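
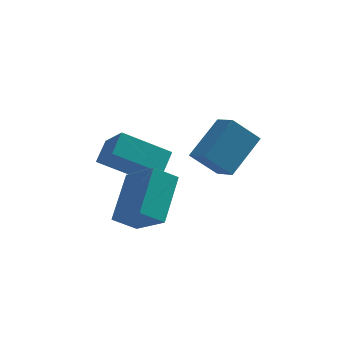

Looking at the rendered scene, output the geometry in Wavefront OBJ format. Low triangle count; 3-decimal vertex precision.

v -2.962 0.268 -1.075
v -3.821 -0.019 -0.451
v -2.537 1.936 0.278
v -3.396 1.65 0.902
v -1.924 -0.77 -0.122
v -2.783 -1.056 0.502
v -1.499 0.899 1.231
v -2.358 0.612 1.855
v -3.936 2.247 1.666
v -3.635 3.104 2.322
v -4.602 3.197 0.731
v -4.301 4.054 1.387
v -2.119 2.446 0.573
v -1.818 3.303 1.229
v -2.785 3.396 -0.362
v -2.484 4.253 0.294
v 0.398 0.485 1.61
v -0.598 0.287 2.617
v -0.143 1.29 1.234
v -1.138 1.092 2.241
v 1.378 1.708 2.819
v 0.383 1.51 3.826
v 0.838 2.513 2.443
v -0.158 2.315 3.45
f 2 4 1
f 5 2 1
f 1 4 3
f 3 5 1
f 2 8 4
f 6 2 5
f 6 8 2
f 4 8 3
f 7 5 3
f 3 8 7
f 7 6 5
f 8 6 7
f 10 12 9
f 13 10 9
f 9 12 11
f 11 13 9
f 10 16 12
f 14 10 13
f 14 16 10
f 12 16 11
f 15 13 11
f 11 16 15
f 15 14 13
f 16 14 15
f 18 20 17
f 21 18 17
f 17 20 19
f 19 21 17
f 18 24 20
f 22 18 21
f 22 24 18
f 20 24 19
f 23 21 19
f 19 24 23
f 23 22 21
f 24 22 23



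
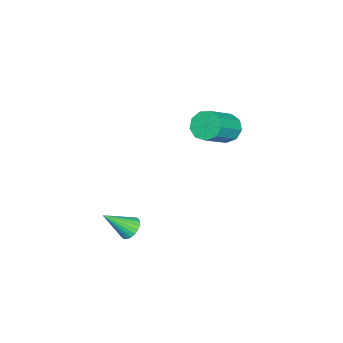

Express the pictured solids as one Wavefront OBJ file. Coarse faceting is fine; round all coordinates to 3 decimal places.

v -4.106 -0.499 1.052
v -3.715 -0.913 0.355
v -2.083 -1.555 1.651
v -2.474 -1.141 2.348
v -3.516 -0.332 0.393
v -1.885 -0.973 1.689
v -3.593 0.172 0.739
v -1.962 -0.47 2.035
v -3.91 0.361 1.232
v -2.279 -0.281 2.528
v -4.319 0.148 1.641
v -2.687 -0.494 2.936
v -4.627 -0.368 1.774
v -2.996 -1.01 3.07
v -4.692 -0.945 1.569
v -3.06 -1.587 2.865
v -4.482 -1.314 1.123
v -2.851 -1.955 2.419
v -4.096 -1.301 0.643
v -2.465 -1.943 1.939
v 2.896 -3.386 -1.712
v 3.527 -3.141 -1.778
v 3.484 -4.574 -0.508
v 3.433 -2.989 -1.582
v 3.257 -2.898 -1.406
v 3.026 -2.88 -1.276
v 2.776 -2.94 -1.213
v 2.544 -3.068 -1.225
v 2.365 -3.244 -1.312
v 2.267 -3.442 -1.459
v 2.265 -3.631 -1.645
v 2.359 -3.783 -1.841
v 2.535 -3.875 -2.018
v 2.766 -3.892 -2.147
v 3.017 -3.832 -2.211
v 3.249 -3.705 -2.198
v 3.428 -3.529 -2.112
v 3.525 -3.331 -1.964
f 2 1 5
f 2 5 3
f 3 5 6
f 3 6 4
f 5 1 7
f 5 7 6
f 6 7 8
f 6 8 4
f 7 1 9
f 7 9 8
f 8 9 10
f 8 10 4
f 9 1 11
f 9 11 10
f 10 11 12
f 10 12 4
f 11 1 13
f 11 13 12
f 12 13 14
f 12 14 4
f 13 1 15
f 13 15 14
f 14 15 16
f 14 16 4
f 15 1 17
f 15 17 16
f 16 17 18
f 16 18 4
f 17 1 19
f 17 19 18
f 18 19 20
f 18 20 4
f 19 1 2
f 19 2 20
f 20 2 3
f 20 3 4
f 22 21 24
f 22 24 23
f 24 21 25
f 24 25 23
f 25 21 26
f 25 26 23
f 26 21 27
f 26 27 23
f 27 21 28
f 27 28 23
f 28 21 29
f 28 29 23
f 29 21 30
f 29 30 23
f 30 21 31
f 30 31 23
f 31 21 32
f 31 32 23
f 32 21 33
f 32 33 23
f 33 21 34
f 33 34 23
f 34 21 35
f 34 35 23
f 35 21 36
f 35 36 23
f 36 21 37
f 36 37 23
f 37 21 38
f 37 38 23
f 38 21 22
f 38 22 23



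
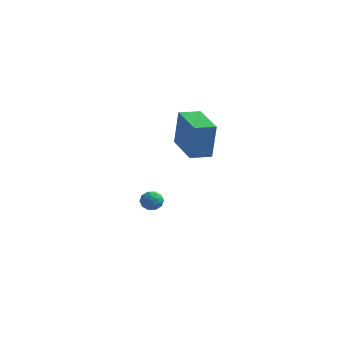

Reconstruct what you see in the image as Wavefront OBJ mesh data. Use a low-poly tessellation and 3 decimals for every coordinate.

v -2.239 3.228 -3.368
v -1.676 3.509 -3.32
v -1.824 2.491 -3.94
v -1.261 2.772 -3.892
v -1.523 2.502 -3.385
v -1.779 2.957 -3.032
v -1.721 3.043 -4.228
v -1.977 3.498 -3.875
v -1.356 3.394 -3.852
v -1.233 3.06 -3.331
v -2.267 2.94 -3.929
v -2.144 2.606 -3.408
v -1.994 3.433 -3.294
v -1.506 2.567 -3.966
v -1.66 2.408 -3.668
v -1.329 2.573 -3.64
v -2.055 3.109 -3.125
v -1.724 3.274 -3.097
v -1.634 2.682 -3.135
v -1.776 2.726 -4.163
v -1.445 2.891 -4.135
v -2.171 3.427 -3.62
v -1.84 3.592 -3.592
v -1.866 3.318 -4.125
v -1.475 3.531 -3.578
v -1.231 3.098 -3.914
v -1.501 3.257 -4.112
v -1.652 3.525 -3.904
v -1.403 3.334 -3.272
v -1.159 2.901 -3.608
v -1.313 2.742 -3.31
v -1.464 3.01 -3.103
v -1.214 3.267 -3.584
v -2.341 3.099 -3.652
v -2.097 2.666 -3.988
v -2.036 2.99 -4.157
v -2.187 3.258 -3.95
v -2.269 2.902 -3.346
v -2.025 2.469 -3.682
v -1.848 2.475 -3.356
v -1.999 2.743 -3.148
v -2.286 2.733 -3.676
v 2.781 -1.01 1.452
v 3.071 -1.11 3.398
v 1.169 0.3 1.759
v 1.459 0.2 3.705
v 3.461 -0.16 1.395
v 3.751 -0.26 3.341
v 1.849 1.15 1.702
v 2.139 1.05 3.648
f 1 38 17
f 38 12 41
f 17 41 6
f 38 41 17
f 1 17 13
f 17 6 18
f 13 18 2
f 17 18 13
f 1 13 22
f 13 2 23
f 22 23 8
f 13 23 22
f 1 22 34
f 22 8 37
f 34 37 11
f 22 37 34
f 1 34 38
f 34 11 42
f 38 42 12
f 34 42 38
f 2 18 29
f 18 6 32
f 29 32 10
f 18 32 29
f 6 41 19
f 41 12 40
f 19 40 5
f 41 40 19
f 12 42 39
f 42 11 35
f 39 35 3
f 42 35 39
f 11 37 36
f 37 8 24
f 36 24 7
f 37 24 36
f 8 23 28
f 23 2 25
f 28 25 9
f 23 25 28
f 4 30 16
f 30 10 31
f 16 31 5
f 30 31 16
f 4 16 14
f 16 5 15
f 14 15 3
f 16 15 14
f 4 14 21
f 14 3 20
f 21 20 7
f 14 20 21
f 4 21 26
f 21 7 27
f 26 27 9
f 21 27 26
f 4 26 30
f 26 9 33
f 30 33 10
f 26 33 30
f 5 31 19
f 31 10 32
f 19 32 6
f 31 32 19
f 3 15 39
f 15 5 40
f 39 40 12
f 15 40 39
f 7 20 36
f 20 3 35
f 36 35 11
f 20 35 36
f 9 27 28
f 27 7 24
f 28 24 8
f 27 24 28
f 10 33 29
f 33 9 25
f 29 25 2
f 33 25 29
f 44 46 43
f 47 44 43
f 43 46 45
f 45 47 43
f 44 50 46
f 48 44 47
f 48 50 44
f 46 50 45
f 49 47 45
f 45 50 49
f 49 48 47
f 50 48 49



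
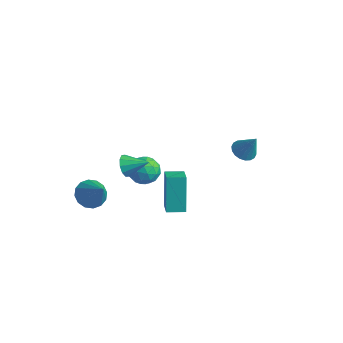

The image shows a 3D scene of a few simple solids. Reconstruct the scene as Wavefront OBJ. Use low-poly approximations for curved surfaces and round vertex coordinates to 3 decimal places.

v -1.884 -1.479 1.494
v -1.529 -1.565 0.862
v -0.796 -0.761 2.006
v -1.769 -1.184 0.836
v -2.052 -0.915 1.062
v -2.271 -0.861 1.452
v -2.343 -1.043 1.859
v -2.239 -1.392 2.126
v -1.999 -1.773 2.152
v -1.716 -2.042 1.926
v -1.497 -2.096 1.536
v -1.425 -1.914 1.129
v 3.248 -3.643 2.329
v 2.573 -2.923 4.227
v 2.266 -2.782 1.653
v 1.591 -2.062 3.552
v 3.929 -2.898 2.288
v 3.254 -2.178 4.187
v 2.947 -2.037 1.613
v 2.272 -1.317 3.511
v -2.504 -3.459 -0.016
v -1.926 -3.846 -0.618
v -1.216 -3.761 1.416
v -1.814 -3.383 -0.62
v -1.888 -2.94 -0.461
v -2.126 -2.637 -0.182
v -2.466 -2.553 0.141
v -2.816 -2.712 0.422
v -3.082 -3.072 0.586
v -3.194 -3.535 0.588
v -3.12 -3.977 0.429
v -2.882 -4.281 0.15
v -2.542 -4.364 -0.173
v -2.192 -4.205 -0.454
v -1.944 0.261 1.101
v -1.074 0.262 0.703
v -2.466 -0.642 -0.043
v -1.596 -0.641 -0.441
v -1.742 -1.098 0.386
v -1.42 -0.54 1.094
v -2.12 0.16 -0.434
v -1.798 0.718 0.274
v -1.183 0.2 -0.245
v -0.949 -0.577 0.261
v -2.591 0.197 0.399
v -2.357 -0.58 0.905
v -1.463 0.341 1.003
v -2.077 -0.721 -0.343
v -2.163 -0.989 0.144
v -1.651 -0.988 -0.09
v -1.667 -0.131 1.232
v -1.155 -0.13 0.998
v -1.548 -0.929 0.812
v -2.385 -0.25 -0.338
v -1.873 -0.249 -0.572
v -1.889 0.608 0.75
v -1.377 0.609 0.516
v -1.992 0.549 -0.152
v -1.016 0.305 0.211
v -1.322 -0.226 -0.462
v -1.631 0.245 -0.457
v -1.441 0.573 -0.041
v -0.879 -0.152 0.509
v -1.185 -0.682 -0.164
v -1.271 -0.951 0.323
v -1.082 -0.623 0.739
v -0.942 -0.188 -0.049
v -2.355 0.302 0.824
v -2.661 -0.228 0.151
v -2.458 0.243 -0.079
v -2.269 0.571 0.337
v -2.218 -0.154 1.122
v -2.524 -0.685 0.449
v -2.099 -0.953 0.701
v -1.909 -0.625 1.117
v -2.598 -0.192 0.709
v 1.851 3.749 1.768
v 2.479 3.901 1.407
v 2.589 3.891 3.112
v 2.345 4.199 1.449
v 2.113 4.407 1.555
v 1.829 4.486 1.702
v 1.55 4.418 1.863
v 1.33 4.218 2.004
v 1.213 3.925 2.099
v 1.223 3.597 2.128
v 1.357 3.3 2.086
v 1.589 3.091 1.981
v 1.873 3.012 1.834
v 2.152 3.08 1.673
v 2.372 3.28 1.531
v 2.489 3.573 1.436
f 2 1 4
f 2 4 3
f 4 1 5
f 4 5 3
f 5 1 6
f 5 6 3
f 6 1 7
f 6 7 3
f 7 1 8
f 7 8 3
f 8 1 9
f 8 9 3
f 9 1 10
f 9 10 3
f 10 1 11
f 10 11 3
f 11 1 12
f 11 12 3
f 12 1 2
f 12 2 3
f 14 16 13
f 17 14 13
f 13 16 15
f 15 17 13
f 14 20 16
f 18 14 17
f 18 20 14
f 16 20 15
f 19 17 15
f 15 20 19
f 19 18 17
f 20 18 19
f 22 21 24
f 22 24 23
f 24 21 25
f 24 25 23
f 25 21 26
f 25 26 23
f 26 21 27
f 26 27 23
f 27 21 28
f 27 28 23
f 28 21 29
f 28 29 23
f 29 21 30
f 29 30 23
f 30 21 31
f 30 31 23
f 31 21 32
f 31 32 23
f 32 21 33
f 32 33 23
f 33 21 34
f 33 34 23
f 34 21 22
f 34 22 23
f 35 72 51
f 72 46 75
f 51 75 40
f 72 75 51
f 35 51 47
f 51 40 52
f 47 52 36
f 51 52 47
f 35 47 56
f 47 36 57
f 56 57 42
f 47 57 56
f 35 56 68
f 56 42 71
f 68 71 45
f 56 71 68
f 35 68 72
f 68 45 76
f 72 76 46
f 68 76 72
f 36 52 63
f 52 40 66
f 63 66 44
f 52 66 63
f 40 75 53
f 75 46 74
f 53 74 39
f 75 74 53
f 46 76 73
f 76 45 69
f 73 69 37
f 76 69 73
f 45 71 70
f 71 42 58
f 70 58 41
f 71 58 70
f 42 57 62
f 57 36 59
f 62 59 43
f 57 59 62
f 38 64 50
f 64 44 65
f 50 65 39
f 64 65 50
f 38 50 48
f 50 39 49
f 48 49 37
f 50 49 48
f 38 48 55
f 48 37 54
f 55 54 41
f 48 54 55
f 38 55 60
f 55 41 61
f 60 61 43
f 55 61 60
f 38 60 64
f 60 43 67
f 64 67 44
f 60 67 64
f 39 65 53
f 65 44 66
f 53 66 40
f 65 66 53
f 37 49 73
f 49 39 74
f 73 74 46
f 49 74 73
f 41 54 70
f 54 37 69
f 70 69 45
f 54 69 70
f 43 61 62
f 61 41 58
f 62 58 42
f 61 58 62
f 44 67 63
f 67 43 59
f 63 59 36
f 67 59 63
f 78 77 80
f 78 80 79
f 80 77 81
f 80 81 79
f 81 77 82
f 81 82 79
f 82 77 83
f 82 83 79
f 83 77 84
f 83 84 79
f 84 77 85
f 84 85 79
f 85 77 86
f 85 86 79
f 86 77 87
f 86 87 79
f 87 77 88
f 87 88 79
f 88 77 89
f 88 89 79
f 89 77 90
f 89 90 79
f 90 77 91
f 90 91 79
f 91 77 92
f 91 92 79
f 92 77 78
f 92 78 79



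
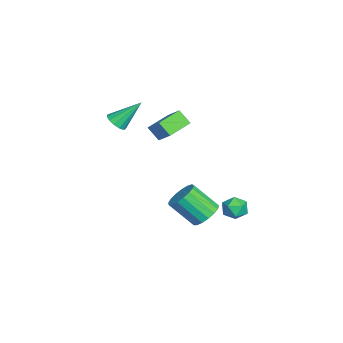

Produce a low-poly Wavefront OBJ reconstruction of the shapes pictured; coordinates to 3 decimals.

v 3.533 3.41 -0.268
v 4.132 3.467 -0.855
v 3.628 2.053 -0.305
v 4.227 2.11 -0.892
v 4.384 2.36 -0.105
v 4.326 3.199 -0.082
v 3.434 2.321 -1.078
v 3.376 3.16 -1.055
v 4.071 2.794 -1.356
v 4.659 2.819 -0.754
v 3.101 2.701 -0.406
v 3.689 2.726 0.196
v -2.159 -4.085 2.65
v -1.682 -4.457 3.093
v -2.421 -2.615 4.17
v -1.449 -4.185 2.869
v -1.441 -3.88 2.576
v -1.662 -3.641 2.307
v -2.04 -3.542 2.146
v -2.456 -3.616 2.146
v -2.778 -3.838 2.305
v -2.903 -4.139 2.574
v -2.792 -4.422 2.868
v -2.48 -4.599 3.092
v -2.066 -4.612 3.175
v 0.983 1.175 -3.197
v 1.652 1.634 -2.595
v 1.305 0.184 -1.102
v 0.637 -0.275 -1.703
v 1.232 1.848 -2.485
v 0.885 0.398 -0.992
v 0.756 1.907 -2.539
v 0.409 0.457 -1.046
v 0.331 1.798 -2.743
v -0.016 0.348 -1.25
v 0.056 1.547 -3.051
v -0.291 0.097 -1.558
v -0.007 1.21 -3.392
v -0.354 -0.24 -1.899
v 0.157 0.866 -3.689
v -0.189 -0.584 -2.196
v 0.511 0.592 -3.873
v 0.164 -0.858 -2.379
v 0.973 0.452 -3.901
v 0.626 -0.998 -2.408
v 1.437 0.477 -3.769
v 1.09 -0.973 -2.276
v 1.797 0.662 -3.505
v 1.45 -0.788 -2.012
v 1.971 0.965 -3.171
v 1.624 -0.485 -1.678
v 1.919 1.316 -2.842
v 1.572 -0.134 -1.349
v -3.763 -2.311 1.218
v -2.819 -1.618 2.218
v -4.981 -1.145 1.56
v -4.036 -0.451 2.559
v -3.364 -1.649 0.381
v -2.419 -0.955 1.38
v -4.581 -0.482 0.722
v -3.637 0.211 1.722
f 1 12 6
f 1 6 2
f 1 2 8
f 1 8 11
f 1 11 12
f 2 6 10
f 6 12 5
f 12 11 3
f 11 8 7
f 8 2 9
f 4 10 5
f 4 5 3
f 4 3 7
f 4 7 9
f 4 9 10
f 5 10 6
f 3 5 12
f 7 3 11
f 9 7 8
f 10 9 2
f 14 13 16
f 14 16 15
f 16 13 17
f 16 17 15
f 17 13 18
f 17 18 15
f 18 13 19
f 18 19 15
f 19 13 20
f 19 20 15
f 20 13 21
f 20 21 15
f 21 13 22
f 21 22 15
f 22 13 23
f 22 23 15
f 23 13 24
f 23 24 15
f 24 13 25
f 24 25 15
f 25 13 14
f 25 14 15
f 27 26 30
f 27 30 28
f 28 30 31
f 28 31 29
f 30 26 32
f 30 32 31
f 31 32 33
f 31 33 29
f 32 26 34
f 32 34 33
f 33 34 35
f 33 35 29
f 34 26 36
f 34 36 35
f 35 36 37
f 35 37 29
f 36 26 38
f 36 38 37
f 37 38 39
f 37 39 29
f 38 26 40
f 38 40 39
f 39 40 41
f 39 41 29
f 40 26 42
f 40 42 41
f 41 42 43
f 41 43 29
f 42 26 44
f 42 44 43
f 43 44 45
f 43 45 29
f 44 26 46
f 44 46 45
f 45 46 47
f 45 47 29
f 46 26 48
f 46 48 47
f 47 48 49
f 47 49 29
f 48 26 50
f 48 50 49
f 49 50 51
f 49 51 29
f 50 26 52
f 50 52 51
f 51 52 53
f 51 53 29
f 52 26 27
f 52 27 53
f 53 27 28
f 53 28 29
f 55 57 54
f 58 55 54
f 54 57 56
f 56 58 54
f 55 61 57
f 59 55 58
f 59 61 55
f 57 61 56
f 60 58 56
f 56 61 60
f 60 59 58
f 61 59 60



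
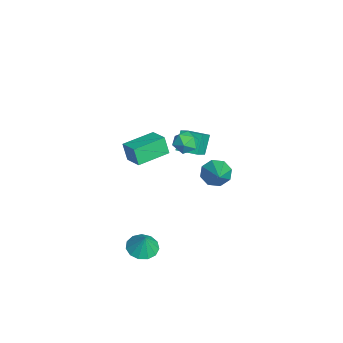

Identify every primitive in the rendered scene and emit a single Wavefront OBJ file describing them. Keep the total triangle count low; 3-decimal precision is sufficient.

v -0.662 3.911 -1.691
v -0.171 4.097 -2.47
v 1.182 3.829 -0.549
v -0.363 4.694 -2.117
v -0.73 4.832 -1.514
v -1.057 4.431 -1.015
v -1.153 3.725 -0.911
v -0.961 3.129 -1.264
v -0.593 2.99 -1.867
v -0.266 3.392 -2.367
v 3.737 -0.806 -3.977
v 4.575 -1.122 -4.261
v 4.183 -0.694 -2.783
v 4.588 -0.595 -4.315
v 4.331 -0.135 -4.262
v 3.885 0.112 -4.118
v 3.392 0.068 -3.93
v 3.009 -0.254 -3.756
v 2.856 -0.75 -3.653
v 2.983 -1.264 -3.653
v 3.349 -1.633 -3.755
v 3.839 -1.739 -3.928
v 4.296 -1.548 -4.117
v 1.088 2.28 1.937
v 1.671 2.439 2.507
v 0.509 1.401 2.773
v 1.092 1.56 3.343
v 0.529 2.141 3.151
v 0.887 2.684 2.634
v 1.293 1.156 2.646
v 1.651 1.699 2.129
v 1.797 1.744 2.945
v 1.325 2.353 3.258
v 0.855 1.487 2.022
v 0.383 2.096 2.335
v -2.834 -0.967 -1.772
v -3.129 -1.21 -0.582
v -3.753 0.915 -1.616
v -4.048 0.672 -0.425
v -1.672 -0.432 -1.375
v -1.967 -0.675 -0.184
v -2.591 1.45 -1.218
v -2.886 1.207 -0.028
v -3.266 1.896 -1.556
v -4.021 2.289 -0.408
v -4.148 2.456 -2.329
v -4.903 2.85 -1.18
v -2.557 3.09 -1.5
v -3.312 3.484 -0.351
v -3.439 3.651 -2.272
v -4.194 4.044 -1.124
f 2 1 4
f 2 4 3
f 4 1 5
f 4 5 3
f 5 1 6
f 5 6 3
f 6 1 7
f 6 7 3
f 7 1 8
f 7 8 3
f 8 1 9
f 8 9 3
f 9 1 10
f 9 10 3
f 10 1 2
f 10 2 3
f 12 11 14
f 12 14 13
f 14 11 15
f 14 15 13
f 15 11 16
f 15 16 13
f 16 11 17
f 16 17 13
f 17 11 18
f 17 18 13
f 18 11 19
f 18 19 13
f 19 11 20
f 19 20 13
f 20 11 21
f 20 21 13
f 21 11 22
f 21 22 13
f 22 11 23
f 22 23 13
f 23 11 12
f 23 12 13
f 24 35 29
f 24 29 25
f 24 25 31
f 24 31 34
f 24 34 35
f 25 29 33
f 29 35 28
f 35 34 26
f 34 31 30
f 31 25 32
f 27 33 28
f 27 28 26
f 27 26 30
f 27 30 32
f 27 32 33
f 28 33 29
f 26 28 35
f 30 26 34
f 32 30 31
f 33 32 25
f 37 39 36
f 40 37 36
f 36 39 38
f 38 40 36
f 37 43 39
f 41 37 40
f 41 43 37
f 39 43 38
f 42 40 38
f 38 43 42
f 42 41 40
f 43 41 42
f 45 47 44
f 48 45 44
f 44 47 46
f 46 48 44
f 45 51 47
f 49 45 48
f 49 51 45
f 47 51 46
f 50 48 46
f 46 51 50
f 50 49 48
f 51 49 50



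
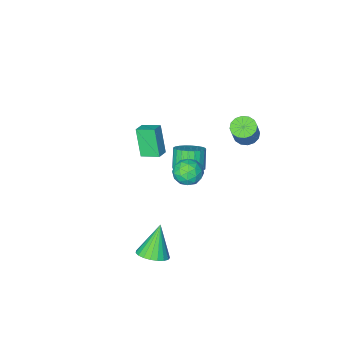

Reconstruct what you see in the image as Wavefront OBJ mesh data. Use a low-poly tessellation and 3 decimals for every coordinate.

v 1.448 3.834 2.108
v 2.067 3.327 2.614
v 0.613 2.573 1.866
v 1.232 2.066 2.372
v 0.681 2.704 2.801
v 1.197 3.483 2.951
v 1.483 2.417 1.529
v 1.999 3.196 1.679
v 2.089 2.451 2.256
v 1.593 2.629 3.042
v 1.087 3.271 1.438
v 0.591 3.449 2.224
v 1.831 3.691 2.382
v 0.849 2.209 2.098
v 0.525 2.584 2.35
v 0.889 2.286 2.647
v 1.319 3.783 2.58
v 1.683 3.485 2.877
v 0.868 3.119 2.988
v 0.997 2.415 1.603
v 1.361 2.117 1.9
v 1.791 3.614 1.833
v 2.155 3.316 2.13
v 1.812 2.781 1.492
v 2.208 2.878 2.469
v 1.717 2.137 2.326
v 1.864 2.343 1.831
v 2.168 2.801 1.919
v 1.916 2.983 2.931
v 1.425 2.242 2.789
v 1.101 2.616 3.041
v 1.404 3.074 3.129
v 1.929 2.468 2.72
v 1.255 3.658 1.691
v 0.764 2.917 1.549
v 1.276 2.826 1.351
v 1.579 3.284 1.439
v 0.963 3.763 2.154
v 0.472 3.022 2.011
v 0.512 3.099 2.561
v 0.816 3.557 2.649
v 0.751 3.432 1.76
v -0.872 -0.581 -1.763
v -0.095 -1.177 -1.794
v -0.551 -1.835 -0.609
v -1.328 -1.239 -0.577
v 0.041 -0.889 -1.582
v -0.415 -1.546 -0.397
v 0.037 -0.554 -1.398
v -0.419 -1.211 -0.212
v -0.105 -0.223 -1.269
v -0.561 -0.881 -0.084
v -0.364 0.053 -1.215
v -0.82 -0.604 -0.03
v -0.7 0.233 -1.245
v -1.156 -0.425 -0.06
v -1.062 0.289 -1.353
v -1.518 -0.369 -0.168
v -1.396 0.212 -1.524
v -1.852 -0.445 -0.339
v -1.649 0.015 -1.731
v -2.105 -0.643 -0.546
v -1.785 -0.274 -1.943
v -2.241 -0.931 -0.758
v -1.781 -0.609 -2.128
v -2.237 -1.266 -0.942
v -1.639 -0.939 -2.256
v -2.095 -1.597 -1.071
v -1.38 -1.216 -2.31
v -1.836 -1.873 -1.125
v -1.044 -1.395 -2.28
v -1.5 -2.053 -1.095
v -0.682 -1.451 -2.172
v -1.138 -2.109 -0.987
v -0.348 -1.375 -2.001
v -0.804 -2.032 -0.816
v -2.818 2.525 3.286
v -2.146 2.132 3.154
v -1.669 2.523 4.422
v -2.342 2.915 4.554
v -2.078 2.51 3.012
v -1.601 2.9 4.28
v -2.208 2.891 2.944
v -1.731 3.282 4.212
v -2.502 3.175 2.967
v -2.025 3.565 4.235
v -2.881 3.284 3.076
v -2.404 3.674 4.344
v -3.243 3.189 3.241
v -2.766 3.58 4.509
v -3.491 2.917 3.418
v -3.014 3.308 4.686
v -3.559 2.54 3.56
v -3.082 2.93 4.828
v -3.429 2.158 3.628
v -2.952 2.549 4.896
v -3.135 1.875 3.605
v -2.658 2.265 4.873
v -2.756 1.766 3.496
v -2.279 2.156 4.764
v -2.394 1.86 3.331
v -1.917 2.251 4.599
v 0.881 -2.484 -0.835
v 0.703 -3.352 0.969
v 0.14 -1.562 -0.465
v -0.038 -2.43 1.34
v 1.558 -2.05 -0.56
v 1.38 -2.918 1.245
v 0.817 -1.128 -0.189
v 0.639 -1.996 1.615
v 3.804 3.122 -4.357
v 4.362 3.798 -3.854
v 2.896 2.478 -2.483
v 4.017 4.02 -3.945
v 3.635 4.086 -4.107
v 3.283 3.986 -4.313
v 3.021 3.736 -4.526
v 2.894 3.381 -4.71
v 2.925 2.98 -4.832
v 3.108 2.604 -4.873
v 3.411 2.318 -4.824
v 3.782 2.171 -4.695
v 4.157 2.188 -4.507
v 4.472 2.366 -4.293
v 4.67 2.676 -4.09
v 4.72 3.062 -3.934
v 4.61 3.459 -3.85
f 1 38 17
f 38 12 41
f 17 41 6
f 38 41 17
f 1 17 13
f 17 6 18
f 13 18 2
f 17 18 13
f 1 13 22
f 13 2 23
f 22 23 8
f 13 23 22
f 1 22 34
f 22 8 37
f 34 37 11
f 22 37 34
f 1 34 38
f 34 11 42
f 38 42 12
f 34 42 38
f 2 18 29
f 18 6 32
f 29 32 10
f 18 32 29
f 6 41 19
f 41 12 40
f 19 40 5
f 41 40 19
f 12 42 39
f 42 11 35
f 39 35 3
f 42 35 39
f 11 37 36
f 37 8 24
f 36 24 7
f 37 24 36
f 8 23 28
f 23 2 25
f 28 25 9
f 23 25 28
f 4 30 16
f 30 10 31
f 16 31 5
f 30 31 16
f 4 16 14
f 16 5 15
f 14 15 3
f 16 15 14
f 4 14 21
f 14 3 20
f 21 20 7
f 14 20 21
f 4 21 26
f 21 7 27
f 26 27 9
f 21 27 26
f 4 26 30
f 26 9 33
f 30 33 10
f 26 33 30
f 5 31 19
f 31 10 32
f 19 32 6
f 31 32 19
f 3 15 39
f 15 5 40
f 39 40 12
f 15 40 39
f 7 20 36
f 20 3 35
f 36 35 11
f 20 35 36
f 9 27 28
f 27 7 24
f 28 24 8
f 27 24 28
f 10 33 29
f 33 9 25
f 29 25 2
f 33 25 29
f 44 43 47
f 44 47 45
f 45 47 48
f 45 48 46
f 47 43 49
f 47 49 48
f 48 49 50
f 48 50 46
f 49 43 51
f 49 51 50
f 50 51 52
f 50 52 46
f 51 43 53
f 51 53 52
f 52 53 54
f 52 54 46
f 53 43 55
f 53 55 54
f 54 55 56
f 54 56 46
f 55 43 57
f 55 57 56
f 56 57 58
f 56 58 46
f 57 43 59
f 57 59 58
f 58 59 60
f 58 60 46
f 59 43 61
f 59 61 60
f 60 61 62
f 60 62 46
f 61 43 63
f 61 63 62
f 62 63 64
f 62 64 46
f 63 43 65
f 63 65 64
f 64 65 66
f 64 66 46
f 65 43 67
f 65 67 66
f 66 67 68
f 66 68 46
f 67 43 69
f 67 69 68
f 68 69 70
f 68 70 46
f 69 43 71
f 69 71 70
f 70 71 72
f 70 72 46
f 71 43 73
f 71 73 72
f 72 73 74
f 72 74 46
f 73 43 75
f 73 75 74
f 74 75 76
f 74 76 46
f 75 43 44
f 75 44 76
f 76 44 45
f 76 45 46
f 78 77 81
f 78 81 79
f 79 81 82
f 79 82 80
f 81 77 83
f 81 83 82
f 82 83 84
f 82 84 80
f 83 77 85
f 83 85 84
f 84 85 86
f 84 86 80
f 85 77 87
f 85 87 86
f 86 87 88
f 86 88 80
f 87 77 89
f 87 89 88
f 88 89 90
f 88 90 80
f 89 77 91
f 89 91 90
f 90 91 92
f 90 92 80
f 91 77 93
f 91 93 92
f 92 93 94
f 92 94 80
f 93 77 95
f 93 95 94
f 94 95 96
f 94 96 80
f 95 77 97
f 95 97 96
f 96 97 98
f 96 98 80
f 97 77 99
f 97 99 98
f 98 99 100
f 98 100 80
f 99 77 101
f 99 101 100
f 100 101 102
f 100 102 80
f 101 77 78
f 101 78 102
f 102 78 79
f 102 79 80
f 104 106 103
f 107 104 103
f 103 106 105
f 105 107 103
f 104 110 106
f 108 104 107
f 108 110 104
f 106 110 105
f 109 107 105
f 105 110 109
f 109 108 107
f 110 108 109
f 112 111 114
f 112 114 113
f 114 111 115
f 114 115 113
f 115 111 116
f 115 116 113
f 116 111 117
f 116 117 113
f 117 111 118
f 117 118 113
f 118 111 119
f 118 119 113
f 119 111 120
f 119 120 113
f 120 111 121
f 120 121 113
f 121 111 122
f 121 122 113
f 122 111 123
f 122 123 113
f 123 111 124
f 123 124 113
f 124 111 125
f 124 125 113
f 125 111 126
f 125 126 113
f 126 111 127
f 126 127 113
f 127 111 112
f 127 112 113



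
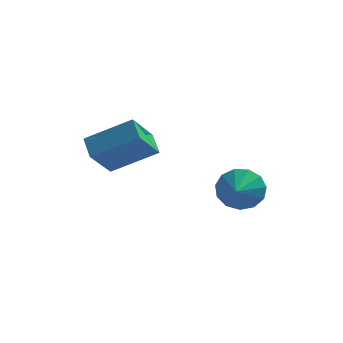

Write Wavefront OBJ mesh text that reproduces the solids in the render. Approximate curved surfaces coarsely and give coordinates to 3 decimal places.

v -2.171 -4.921 2.84
v -2.545 -4.213 3.275
v -1.722 -4.023 1.766
v -2.095 -3.316 2.201
v -0.625 -4.644 3.719
v -0.998 -3.937 4.154
v -0.175 -3.747 2.645
v -0.549 -3.039 3.08
v 2.052 -1.051 -0.21
v 2.557 -1.324 -0.878
v 2.048 -2.089 0.21
v 2.866 -1.18 -0.519
v 2.918 -0.994 -0.062
v 2.694 -0.827 0.348
v 2.267 -0.731 0.581
v 1.771 -0.737 0.562
v 1.365 -0.842 0.298
v 1.177 -1.014 -0.127
v 1.267 -1.197 -0.579
v 1.606 -1.334 -0.914
v 2.087 -1.382 -1.025
f 2 4 1
f 5 2 1
f 1 4 3
f 3 5 1
f 2 8 4
f 6 2 5
f 6 8 2
f 4 8 3
f 7 5 3
f 3 8 7
f 7 6 5
f 8 6 7
f 10 9 12
f 10 12 11
f 12 9 13
f 12 13 11
f 13 9 14
f 13 14 11
f 14 9 15
f 14 15 11
f 15 9 16
f 15 16 11
f 16 9 17
f 16 17 11
f 17 9 18
f 17 18 11
f 18 9 19
f 18 19 11
f 19 9 20
f 19 20 11
f 20 9 21
f 20 21 11
f 21 9 10
f 21 10 11



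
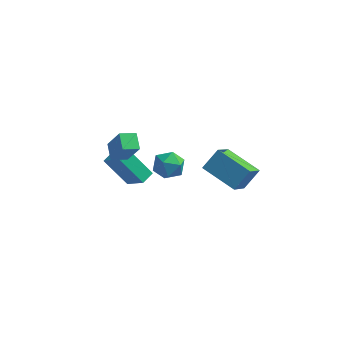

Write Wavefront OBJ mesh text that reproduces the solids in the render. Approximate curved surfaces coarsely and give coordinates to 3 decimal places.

v -0.657 0.498 -2.685
v -0.126 1.107 -2.098
v 0.326 -0.727 -2.302
v 0.857 -0.118 -1.715
v -0.073 -0.375 -1.456
v -0.68 0.382 -1.693
v 0.88 -0.002 -2.707
v 0.273 0.755 -2.944
v 0.824 0.799 -2.112
v 0.235 0.567 -1.339
v -0.035 -0.187 -3.061
v -0.624 -0.419 -2.288
v 2.606 -2.282 0.606
v 3.246 -1.489 1.58
v 2.79 -0.689 -0.811
v 3.43 0.104 0.163
v 4.53 -3.064 -0.023
v 5.17 -2.271 0.951
v 4.714 -1.471 -1.44
v 5.354 -0.678 -0.466
v -1.487 -2.244 0.255
v -2.265 -2.774 0.527
v -1.914 -1.386 0.709
v -2.691 -1.916 0.981
v -0.689 -2.644 1.759
v -1.466 -3.174 2.031
v -1.115 -1.786 2.213
v -1.893 -2.316 2.485
v -2.245 0.086 -4.448
v -3.658 0.303 -2.896
v -1.923 0.874 -4.265
v -3.337 1.091 -2.713
v -1.123 -0.631 -3.327
v -2.537 -0.414 -1.775
v -0.802 0.157 -3.144
v -2.215 0.374 -1.592
f 1 12 6
f 1 6 2
f 1 2 8
f 1 8 11
f 1 11 12
f 2 6 10
f 6 12 5
f 12 11 3
f 11 8 7
f 8 2 9
f 4 10 5
f 4 5 3
f 4 3 7
f 4 7 9
f 4 9 10
f 5 10 6
f 3 5 12
f 7 3 11
f 9 7 8
f 10 9 2
f 14 16 13
f 17 14 13
f 13 16 15
f 15 17 13
f 14 20 16
f 18 14 17
f 18 20 14
f 16 20 15
f 19 17 15
f 15 20 19
f 19 18 17
f 20 18 19
f 22 24 21
f 25 22 21
f 21 24 23
f 23 25 21
f 22 28 24
f 26 22 25
f 26 28 22
f 24 28 23
f 27 25 23
f 23 28 27
f 27 26 25
f 28 26 27
f 30 32 29
f 33 30 29
f 29 32 31
f 31 33 29
f 30 36 32
f 34 30 33
f 34 36 30
f 32 36 31
f 35 33 31
f 31 36 35
f 35 34 33
f 36 34 35



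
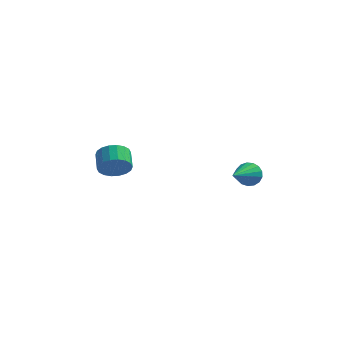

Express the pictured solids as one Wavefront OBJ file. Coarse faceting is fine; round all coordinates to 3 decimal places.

v -3.726 -1.417 -3.068
v -3.113 -1.492 -2.427
v -3.56 -0.578 -1.892
v -4.174 -0.503 -2.532
v -2.937 -1.252 -2.69
v -3.385 -0.338 -2.154
v -2.919 -1.045 -3.027
v -3.366 -0.131 -2.492
v -3.06 -0.912 -3.372
v -3.507 0.002 -2.837
v -3.333 -0.879 -3.657
v -3.78 0.035 -3.122
v -3.684 -0.952 -3.826
v -4.131 -0.038 -3.29
v -4.043 -1.118 -3.844
v -4.491 -0.204 -3.308
v -4.34 -1.342 -3.708
v -4.787 -0.428 -3.173
v -4.515 -1.582 -3.446
v -4.963 -0.668 -2.91
v -4.534 -1.789 -3.108
v -4.981 -0.875 -2.573
v -4.393 -1.922 -2.763
v -4.84 -1.008 -2.228
v -4.12 -1.955 -2.478
v -4.567 -1.041 -1.943
v -3.769 -1.882 -2.31
v -4.216 -0.968 -1.774
v -3.409 -1.716 -2.292
v -3.857 -0.802 -1.756
v 2.616 0.658 -3.411
v 3.08 0.798 -2.839
v 2.324 -1.078 -2.749
v 2.759 0.899 -2.715
v 2.405 0.945 -2.751
v 2.099 0.925 -2.938
v 1.912 0.844 -3.234
v 1.886 0.72 -3.57
v 2.027 0.582 -3.869
v 2.304 0.461 -4.064
v 2.652 0.386 -4.109
v 2.992 0.372 -3.994
v 3.245 0.424 -3.745
v 3.355 0.53 -3.42
v 3.296 0.664 -3.093
f 2 1 5
f 2 5 3
f 3 5 6
f 3 6 4
f 5 1 7
f 5 7 6
f 6 7 8
f 6 8 4
f 7 1 9
f 7 9 8
f 8 9 10
f 8 10 4
f 9 1 11
f 9 11 10
f 10 11 12
f 10 12 4
f 11 1 13
f 11 13 12
f 12 13 14
f 12 14 4
f 13 1 15
f 13 15 14
f 14 15 16
f 14 16 4
f 15 1 17
f 15 17 16
f 16 17 18
f 16 18 4
f 17 1 19
f 17 19 18
f 18 19 20
f 18 20 4
f 19 1 21
f 19 21 20
f 20 21 22
f 20 22 4
f 21 1 23
f 21 23 22
f 22 23 24
f 22 24 4
f 23 1 25
f 23 25 24
f 24 25 26
f 24 26 4
f 25 1 27
f 25 27 26
f 26 27 28
f 26 28 4
f 27 1 29
f 27 29 28
f 28 29 30
f 28 30 4
f 29 1 2
f 29 2 30
f 30 2 3
f 30 3 4
f 32 31 34
f 32 34 33
f 34 31 35
f 34 35 33
f 35 31 36
f 35 36 33
f 36 31 37
f 36 37 33
f 37 31 38
f 37 38 33
f 38 31 39
f 38 39 33
f 39 31 40
f 39 40 33
f 40 31 41
f 40 41 33
f 41 31 42
f 41 42 33
f 42 31 43
f 42 43 33
f 43 31 44
f 43 44 33
f 44 31 45
f 44 45 33
f 45 31 32
f 45 32 33



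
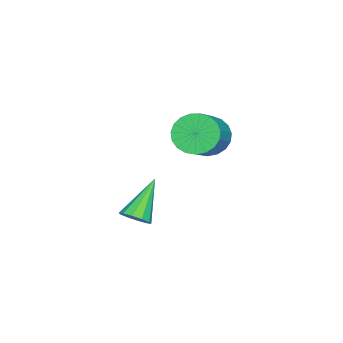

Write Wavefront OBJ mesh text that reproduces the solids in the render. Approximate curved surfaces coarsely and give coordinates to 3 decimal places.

v -4.507 1.091 2.606
v -4.026 1.316 1.831
v -2.651 1.434 2.718
v -3.133 1.209 3.494
v -4.139 1.667 1.961
v -2.765 1.784 2.848
v -4.317 1.918 2.202
v -2.942 2.036 3.089
v -4.527 2.026 2.513
v -3.153 2.144 3.4
v -4.734 1.973 2.841
v -3.359 2.09 3.728
v -4.901 1.767 3.127
v -3.527 1.885 4.015
v -5.001 1.444 3.324
v -3.627 1.562 4.211
v -5.015 1.061 3.397
v -3.641 1.178 4.284
v -4.941 0.682 3.333
v -3.567 0.799 4.22
v -4.792 0.374 3.143
v -3.418 0.492 4.03
v -4.594 0.191 2.861
v -3.22 0.308 3.748
v -4.381 0.163 2.534
v -3.007 0.28 3.422
v -4.19 0.295 2.22
v -2.816 0.413 3.108
v -4.053 0.565 1.973
v -2.679 0.683 2.86
v -3.995 0.927 1.835
v -2.621 1.044 2.723
v -2.785 -1.094 -1.497
v -2.388 -1.399 -1.067
v -4.195 -0.906 -0.063
v -2.313 -0.999 -1.046
v -2.418 -0.635 -1.197
v -2.664 -0.446 -1.463
v -2.955 -0.505 -1.742
v -3.182 -0.789 -1.927
v -3.257 -1.19 -1.949
v -3.152 -1.553 -1.797
v -2.906 -1.742 -1.531
v -2.615 -1.683 -1.252
f 2 1 5
f 2 5 3
f 3 5 6
f 3 6 4
f 5 1 7
f 5 7 6
f 6 7 8
f 6 8 4
f 7 1 9
f 7 9 8
f 8 9 10
f 8 10 4
f 9 1 11
f 9 11 10
f 10 11 12
f 10 12 4
f 11 1 13
f 11 13 12
f 12 13 14
f 12 14 4
f 13 1 15
f 13 15 14
f 14 15 16
f 14 16 4
f 15 1 17
f 15 17 16
f 16 17 18
f 16 18 4
f 17 1 19
f 17 19 18
f 18 19 20
f 18 20 4
f 19 1 21
f 19 21 20
f 20 21 22
f 20 22 4
f 21 1 23
f 21 23 22
f 22 23 24
f 22 24 4
f 23 1 25
f 23 25 24
f 24 25 26
f 24 26 4
f 25 1 27
f 25 27 26
f 26 27 28
f 26 28 4
f 27 1 29
f 27 29 28
f 28 29 30
f 28 30 4
f 29 1 31
f 29 31 30
f 30 31 32
f 30 32 4
f 31 1 2
f 31 2 32
f 32 2 3
f 32 3 4
f 34 33 36
f 34 36 35
f 36 33 37
f 36 37 35
f 37 33 38
f 37 38 35
f 38 33 39
f 38 39 35
f 39 33 40
f 39 40 35
f 40 33 41
f 40 41 35
f 41 33 42
f 41 42 35
f 42 33 43
f 42 43 35
f 43 33 44
f 43 44 35
f 44 33 34
f 44 34 35



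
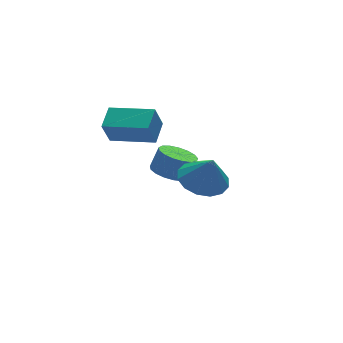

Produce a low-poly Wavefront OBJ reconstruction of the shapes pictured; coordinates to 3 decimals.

v 0.848 3.113 -1.059
v 1.305 3.851 -1.331
v 1.79 3.925 -0.312
v 1.332 3.187 -0.041
v 0.935 4.012 -1.166
v 1.42 4.087 -0.148
v 0.546 3.967 -0.978
v 1.03 4.042 0.041
v 0.225 3.727 -0.808
v 0.709 3.801 0.211
v 0.047 3.345 -0.695
v 0.531 3.42 0.323
v 0.052 2.911 -0.666
v 0.537 2.985 0.352
v 0.24 2.523 -0.727
v 0.724 2.597 0.291
v 0.567 2.27 -0.864
v 1.051 2.344 0.154
v 0.958 2.21 -1.046
v 1.443 2.284 -0.028
v 1.324 2.357 -1.231
v 1.809 2.431 -0.212
v 1.581 2.677 -1.376
v 2.065 2.751 -0.358
v 1.67 3.097 -1.449
v 2.154 3.171 -0.431
v 1.57 3.521 -1.433
v 2.055 3.595 -0.414
v -0.424 -1.827 2.522
v 0.628 -2.056 2.293
v -0.216 -2.233 3.878
v 0.628 -1.51 2.456
v 0.346 -1.05 2.637
v -0.142 -0.797 2.787
v -0.705 -0.821 2.867
v -1.193 -1.114 2.853
v -1.475 -1.599 2.752
v -1.475 -2.144 2.588
v -1.193 -2.605 2.407
v -0.705 -2.857 2.257
v -0.142 -2.833 2.178
v 0.346 -2.54 2.191
v -2.244 2.69 2.557
v -2.686 2.553 3.708
v -1.475 3.481 2.947
v -1.917 3.344 4.098
v -0.883 1.196 2.902
v -1.325 1.059 4.053
v -0.114 1.987 3.292
v -0.556 1.85 4.443
f 2 1 5
f 2 5 3
f 3 5 6
f 3 6 4
f 5 1 7
f 5 7 6
f 6 7 8
f 6 8 4
f 7 1 9
f 7 9 8
f 8 9 10
f 8 10 4
f 9 1 11
f 9 11 10
f 10 11 12
f 10 12 4
f 11 1 13
f 11 13 12
f 12 13 14
f 12 14 4
f 13 1 15
f 13 15 14
f 14 15 16
f 14 16 4
f 15 1 17
f 15 17 16
f 16 17 18
f 16 18 4
f 17 1 19
f 17 19 18
f 18 19 20
f 18 20 4
f 19 1 21
f 19 21 20
f 20 21 22
f 20 22 4
f 21 1 23
f 21 23 22
f 22 23 24
f 22 24 4
f 23 1 25
f 23 25 24
f 24 25 26
f 24 26 4
f 25 1 27
f 25 27 26
f 26 27 28
f 26 28 4
f 27 1 2
f 27 2 28
f 28 2 3
f 28 3 4
f 30 29 32
f 30 32 31
f 32 29 33
f 32 33 31
f 33 29 34
f 33 34 31
f 34 29 35
f 34 35 31
f 35 29 36
f 35 36 31
f 36 29 37
f 36 37 31
f 37 29 38
f 37 38 31
f 38 29 39
f 38 39 31
f 39 29 40
f 39 40 31
f 40 29 41
f 40 41 31
f 41 29 42
f 41 42 31
f 42 29 30
f 42 30 31
f 44 46 43
f 47 44 43
f 43 46 45
f 45 47 43
f 44 50 46
f 48 44 47
f 48 50 44
f 46 50 45
f 49 47 45
f 45 50 49
f 49 48 47
f 50 48 49



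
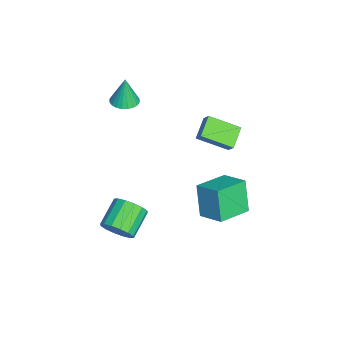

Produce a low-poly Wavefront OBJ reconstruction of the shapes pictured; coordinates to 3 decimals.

v 2.355 -3.968 -3.603
v 2.989 -3.263 -3.086
v 1.458 -2.566 -2.16
v 0.825 -3.272 -2.677
v 2.828 -2.998 -3.552
v 1.297 -2.302 -2.625
v 2.54 -2.994 -4.031
v 1.009 -2.297 -3.105
v 2.202 -3.25 -4.396
v 0.672 -2.554 -3.469
v 1.906 -3.699 -4.548
v 0.375 -3.003 -3.621
v 1.73 -4.22 -4.447
v 0.199 -3.524 -3.521
v 1.722 -4.674 -4.12
v 0.191 -3.977 -3.194
v 1.883 -4.938 -3.655
v 0.352 -4.242 -2.728
v 2.171 -4.943 -3.175
v 0.64 -4.246 -2.249
v 2.508 -4.686 -2.811
v 0.978 -3.99 -1.884
v 2.805 -4.237 -2.659
v 1.274 -3.541 -1.732
v 2.981 -3.716 -2.759
v 1.45 -3.02 -1.833
v -3.815 -3.92 2.861
v -3.253 -4.609 2.891
v -3.845 -3.86 4.799
v -3.032 -4.342 2.886
v -2.93 -4.01 2.877
v -2.963 -3.664 2.866
v -3.126 -3.358 2.853
v -3.393 -3.137 2.842
v -3.725 -3.035 2.834
v -4.071 -3.069 2.83
v -4.378 -3.231 2.83
v -4.599 -3.499 2.835
v -4.701 -3.831 2.844
v -4.667 -4.177 2.856
v -4.505 -4.483 2.868
v -4.237 -4.704 2.879
v -3.905 -4.806 2.887
v -3.559 -4.772 2.891
v -0.444 2.663 3.531
v -0.504 0.826 4.439
v -0.004 2.958 4.157
v -0.064 1.121 5.065
v 0.804 2.279 2.835
v 0.744 0.442 3.743
v 1.244 2.574 3.461
v 1.184 0.737 4.369
v 2.014 2.329 -1.11
v 1.207 2.087 0.879
v 3.052 3.522 -0.544
v 2.246 3.28 1.445
v 3.514 0.82 -0.685
v 2.708 0.578 1.304
v 4.553 2.013 -0.119
v 3.746 1.771 1.87
f 2 1 5
f 2 5 3
f 3 5 6
f 3 6 4
f 5 1 7
f 5 7 6
f 6 7 8
f 6 8 4
f 7 1 9
f 7 9 8
f 8 9 10
f 8 10 4
f 9 1 11
f 9 11 10
f 10 11 12
f 10 12 4
f 11 1 13
f 11 13 12
f 12 13 14
f 12 14 4
f 13 1 15
f 13 15 14
f 14 15 16
f 14 16 4
f 15 1 17
f 15 17 16
f 16 17 18
f 16 18 4
f 17 1 19
f 17 19 18
f 18 19 20
f 18 20 4
f 19 1 21
f 19 21 20
f 20 21 22
f 20 22 4
f 21 1 23
f 21 23 22
f 22 23 24
f 22 24 4
f 23 1 25
f 23 25 24
f 24 25 26
f 24 26 4
f 25 1 2
f 25 2 26
f 26 2 3
f 26 3 4
f 28 27 30
f 28 30 29
f 30 27 31
f 30 31 29
f 31 27 32
f 31 32 29
f 32 27 33
f 32 33 29
f 33 27 34
f 33 34 29
f 34 27 35
f 34 35 29
f 35 27 36
f 35 36 29
f 36 27 37
f 36 37 29
f 37 27 38
f 37 38 29
f 38 27 39
f 38 39 29
f 39 27 40
f 39 40 29
f 40 27 41
f 40 41 29
f 41 27 42
f 41 42 29
f 42 27 43
f 42 43 29
f 43 27 44
f 43 44 29
f 44 27 28
f 44 28 29
f 46 48 45
f 49 46 45
f 45 48 47
f 47 49 45
f 46 52 48
f 50 46 49
f 50 52 46
f 48 52 47
f 51 49 47
f 47 52 51
f 51 50 49
f 52 50 51
f 54 56 53
f 57 54 53
f 53 56 55
f 55 57 53
f 54 60 56
f 58 54 57
f 58 60 54
f 56 60 55
f 59 57 55
f 55 60 59
f 59 58 57
f 60 58 59



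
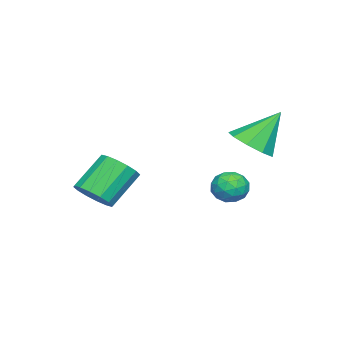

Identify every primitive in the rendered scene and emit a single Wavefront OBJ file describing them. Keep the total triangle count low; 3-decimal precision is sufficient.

v -0.659 1.951 -0.137
v 0.295 2.131 0.178
v -1.341 2.849 1.417
v 0.073 2.657 -0.223
v -0.491 2.852 -0.584
v -1.134 2.627 -0.736
v -1.554 2.085 -0.607
v -1.555 1.48 -0.259
v -1.137 1.096 0.147
v -0.495 1.112 0.42
v 0.07 1.521 0.432
v 3.853 -2.347 -1.833
v 4.527 -2.153 -1.335
v 3.44 -1.58 -0.089
v 2.767 -1.773 -0.587
v 4.449 -1.784 -1.572
v 3.363 -1.211 -0.326
v 4.212 -1.566 -1.879
v 3.125 -0.993 -0.633
v 3.879 -1.558 -2.174
v 2.792 -0.984 -0.928
v 3.538 -1.76 -2.378
v 2.452 -1.187 -1.131
v 3.283 -2.12 -2.435
v 2.196 -1.547 -1.189
v 3.18 -2.54 -2.331
v 2.093 -1.967 -1.085
v 3.257 -2.909 -2.094
v 2.171 -2.336 -0.848
v 3.495 -3.127 -1.787
v 2.408 -2.554 -0.541
v 3.828 -3.136 -1.492
v 2.741 -2.562 -0.246
v 4.168 -2.933 -1.289
v 3.082 -2.36 -0.042
v 4.424 -2.573 -1.231
v 3.337 -2 0.015
v -1.095 1.502 -1.947
v -0.312 1.57 -1.884
v -0.948 0.71 -2.936
v -0.165 0.778 -2.873
v -0.573 0.398 -2.316
v -0.664 0.888 -1.704
v -0.596 1.392 -3.116
v -0.687 1.882 -2.504
v -0.004 1.502 -2.607
v 0.011 0.888 -2.113
v -1.271 1.392 -2.707
v -1.256 0.778 -2.213
v -0.717 1.606 -1.829
v -0.543 0.674 -2.991
v -0.783 0.451 -2.664
v -0.323 0.491 -2.627
v -0.924 1.205 -1.723
v -0.463 1.245 -1.686
v -0.616 0.556 -1.94
v -0.797 1.035 -3.134
v -0.336 1.075 -3.097
v -0.937 1.789 -2.193
v -0.477 1.829 -2.156
v -0.644 1.724 -2.88
v -0.075 1.606 -2.217
v 0.012 1.14 -2.798
v -0.242 1.501 -2.94
v -0.295 1.789 -2.581
v -0.067 1.245 -1.926
v 0.02 0.779 -2.508
v -0.22 0.556 -2.18
v -0.273 0.844 -1.82
v 0.115 1.205 -2.351
v -1.28 1.501 -2.312
v -1.193 1.035 -2.894
v -0.987 1.436 -3
v -1.04 1.724 -2.64
v -1.272 1.14 -2.022
v -1.185 0.674 -2.603
v -0.965 0.491 -2.239
v -1.018 0.779 -1.88
v -1.375 1.075 -2.469
f 2 1 4
f 2 4 3
f 4 1 5
f 4 5 3
f 5 1 6
f 5 6 3
f 6 1 7
f 6 7 3
f 7 1 8
f 7 8 3
f 8 1 9
f 8 9 3
f 9 1 10
f 9 10 3
f 10 1 11
f 10 11 3
f 11 1 2
f 11 2 3
f 13 12 16
f 13 16 14
f 14 16 17
f 14 17 15
f 16 12 18
f 16 18 17
f 17 18 19
f 17 19 15
f 18 12 20
f 18 20 19
f 19 20 21
f 19 21 15
f 20 12 22
f 20 22 21
f 21 22 23
f 21 23 15
f 22 12 24
f 22 24 23
f 23 24 25
f 23 25 15
f 24 12 26
f 24 26 25
f 25 26 27
f 25 27 15
f 26 12 28
f 26 28 27
f 27 28 29
f 27 29 15
f 28 12 30
f 28 30 29
f 29 30 31
f 29 31 15
f 30 12 32
f 30 32 31
f 31 32 33
f 31 33 15
f 32 12 34
f 32 34 33
f 33 34 35
f 33 35 15
f 34 12 36
f 34 36 35
f 35 36 37
f 35 37 15
f 36 12 13
f 36 13 37
f 37 13 14
f 37 14 15
f 38 75 54
f 75 49 78
f 54 78 43
f 75 78 54
f 38 54 50
f 54 43 55
f 50 55 39
f 54 55 50
f 38 50 59
f 50 39 60
f 59 60 45
f 50 60 59
f 38 59 71
f 59 45 74
f 71 74 48
f 59 74 71
f 38 71 75
f 71 48 79
f 75 79 49
f 71 79 75
f 39 55 66
f 55 43 69
f 66 69 47
f 55 69 66
f 43 78 56
f 78 49 77
f 56 77 42
f 78 77 56
f 49 79 76
f 79 48 72
f 76 72 40
f 79 72 76
f 48 74 73
f 74 45 61
f 73 61 44
f 74 61 73
f 45 60 65
f 60 39 62
f 65 62 46
f 60 62 65
f 41 67 53
f 67 47 68
f 53 68 42
f 67 68 53
f 41 53 51
f 53 42 52
f 51 52 40
f 53 52 51
f 41 51 58
f 51 40 57
f 58 57 44
f 51 57 58
f 41 58 63
f 58 44 64
f 63 64 46
f 58 64 63
f 41 63 67
f 63 46 70
f 67 70 47
f 63 70 67
f 42 68 56
f 68 47 69
f 56 69 43
f 68 69 56
f 40 52 76
f 52 42 77
f 76 77 49
f 52 77 76
f 44 57 73
f 57 40 72
f 73 72 48
f 57 72 73
f 46 64 65
f 64 44 61
f 65 61 45
f 64 61 65
f 47 70 66
f 70 46 62
f 66 62 39
f 70 62 66



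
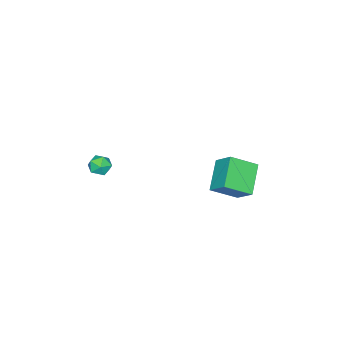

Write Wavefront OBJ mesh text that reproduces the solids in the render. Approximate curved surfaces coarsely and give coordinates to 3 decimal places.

v -0.464 1.955 3.458
v -0.211 3.12 4.54
v -1.625 3.08 2.518
v -1.372 4.245 3.6
v 1.172 2.675 2.3
v 1.425 3.84 3.382
v 0.011 3.8 1.36
v 0.264 4.965 2.442
v 2.358 -3.57 1.804
v 2.569 -3.205 2.483
v 3.031 -4.615 2.157
v 3.242 -4.25 2.836
v 2.483 -4.473 2.721
v 2.067 -3.826 2.503
v 3.533 -3.994 2.137
v 3.117 -3.347 1.919
v 3.295 -3.467 2.689
v 2.646 -3.763 3.05
v 2.954 -4.057 1.59
v 2.305 -4.353 1.951
f 2 4 1
f 5 2 1
f 1 4 3
f 3 5 1
f 2 8 4
f 6 2 5
f 6 8 2
f 4 8 3
f 7 5 3
f 3 8 7
f 7 6 5
f 8 6 7
f 9 20 14
f 9 14 10
f 9 10 16
f 9 16 19
f 9 19 20
f 10 14 18
f 14 20 13
f 20 19 11
f 19 16 15
f 16 10 17
f 12 18 13
f 12 13 11
f 12 11 15
f 12 15 17
f 12 17 18
f 13 18 14
f 11 13 20
f 15 11 19
f 17 15 16
f 18 17 10



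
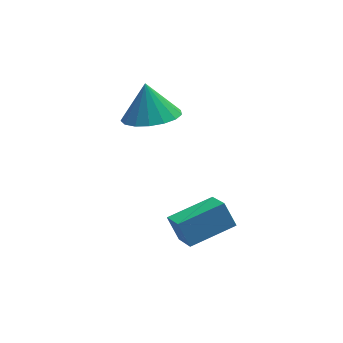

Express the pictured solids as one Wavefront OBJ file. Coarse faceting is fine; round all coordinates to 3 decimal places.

v -3.573 -0.674 -2.604
v -3.828 -0.123 -1.835
v -3.592 0.518 -3.464
v -3.846 1.069 -2.694
v -1.874 -0.389 -2.246
v -2.128 0.162 -1.476
v -1.892 0.803 -3.105
v -2.147 1.354 -2.336
v -3.733 3.227 0.878
v -2.786 2.827 1.092
v -3.767 3.833 2.162
v -2.684 3.273 0.884
v -2.822 3.708 0.675
v -3.169 4.034 0.512
v -3.645 4.174 0.433
v -4.141 4.098 0.456
v -4.544 3.822 0.576
v -4.761 3.41 0.765
v -4.742 2.956 0.98
v -4.493 2.564 1.171
v -4.069 2.324 1.296
v -3.568 2.291 1.324
v -3.105 2.472 1.251
f 2 4 1
f 5 2 1
f 1 4 3
f 3 5 1
f 2 8 4
f 6 2 5
f 6 8 2
f 4 8 3
f 7 5 3
f 3 8 7
f 7 6 5
f 8 6 7
f 10 9 12
f 10 12 11
f 12 9 13
f 12 13 11
f 13 9 14
f 13 14 11
f 14 9 15
f 14 15 11
f 15 9 16
f 15 16 11
f 16 9 17
f 16 17 11
f 17 9 18
f 17 18 11
f 18 9 19
f 18 19 11
f 19 9 20
f 19 20 11
f 20 9 21
f 20 21 11
f 21 9 22
f 21 22 11
f 22 9 23
f 22 23 11
f 23 9 10
f 23 10 11



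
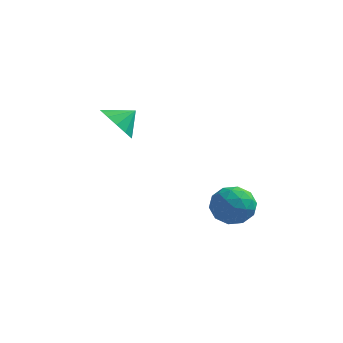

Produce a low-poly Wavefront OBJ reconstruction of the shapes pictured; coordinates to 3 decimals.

v 3.403 1.661 -0.621
v 4.36 1.756 -1.119
v 3.14 0.124 -1.421
v 4.097 0.219 -1.919
v 4.057 0.051 -0.85
v 4.22 1.001 -0.356
v 3.28 0.879 -2.184
v 3.443 1.829 -1.69
v 4.284 1.273 -2.085
v 4.764 0.761 -1.261
v 2.736 1.119 -1.279
v 3.216 0.607 -0.455
v 3.905 1.843 -0.8
v 3.595 0.037 -1.74
v 3.572 -0.062 -1.112
v 4.134 -0.006 -1.405
v 3.823 1.399 -0.351
v 4.385 1.455 -0.644
v 4.207 0.453 -0.486
v 3.115 0.425 -1.896
v 3.677 0.481 -2.189
v 3.366 1.886 -1.135
v 3.928 1.942 -1.428
v 3.293 1.427 -2.054
v 4.423 1.615 -1.661
v 4.268 0.712 -2.131
v 3.788 1.1 -2.287
v 3.883 1.658 -1.996
v 4.705 1.314 -1.176
v 4.55 0.411 -1.646
v 4.527 0.312 -1.018
v 4.622 0.87 -0.727
v 4.66 1.03 -1.744
v 2.95 1.469 -0.894
v 2.795 0.566 -1.364
v 2.878 1.01 -1.813
v 2.973 1.568 -1.522
v 3.232 1.168 -0.409
v 3.077 0.265 -0.879
v 3.617 0.222 -0.544
v 3.712 0.78 -0.253
v 2.84 0.85 -0.796
v -1.614 1.231 2.665
v -0.908 0.453 2.659
v -0.926 1.849 3.315
v -0.78 0.798 2.195
v -0.917 1.28 1.881
v -1.275 1.747 1.816
v -1.74 2.05 2.02
v -2.166 2.092 2.429
v -2.416 1.862 2.913
v -2.411 1.431 3.318
v -2.153 0.936 3.516
v -1.724 0.535 3.444
v -1.26 0.355 3.124
f 1 38 17
f 38 12 41
f 17 41 6
f 38 41 17
f 1 17 13
f 17 6 18
f 13 18 2
f 17 18 13
f 1 13 22
f 13 2 23
f 22 23 8
f 13 23 22
f 1 22 34
f 22 8 37
f 34 37 11
f 22 37 34
f 1 34 38
f 34 11 42
f 38 42 12
f 34 42 38
f 2 18 29
f 18 6 32
f 29 32 10
f 18 32 29
f 6 41 19
f 41 12 40
f 19 40 5
f 41 40 19
f 12 42 39
f 42 11 35
f 39 35 3
f 42 35 39
f 11 37 36
f 37 8 24
f 36 24 7
f 37 24 36
f 8 23 28
f 23 2 25
f 28 25 9
f 23 25 28
f 4 30 16
f 30 10 31
f 16 31 5
f 30 31 16
f 4 16 14
f 16 5 15
f 14 15 3
f 16 15 14
f 4 14 21
f 14 3 20
f 21 20 7
f 14 20 21
f 4 21 26
f 21 7 27
f 26 27 9
f 21 27 26
f 4 26 30
f 26 9 33
f 30 33 10
f 26 33 30
f 5 31 19
f 31 10 32
f 19 32 6
f 31 32 19
f 3 15 39
f 15 5 40
f 39 40 12
f 15 40 39
f 7 20 36
f 20 3 35
f 36 35 11
f 20 35 36
f 9 27 28
f 27 7 24
f 28 24 8
f 27 24 28
f 10 33 29
f 33 9 25
f 29 25 2
f 33 25 29
f 44 43 46
f 44 46 45
f 46 43 47
f 46 47 45
f 47 43 48
f 47 48 45
f 48 43 49
f 48 49 45
f 49 43 50
f 49 50 45
f 50 43 51
f 50 51 45
f 51 43 52
f 51 52 45
f 52 43 53
f 52 53 45
f 53 43 54
f 53 54 45
f 54 43 55
f 54 55 45
f 55 43 44
f 55 44 45



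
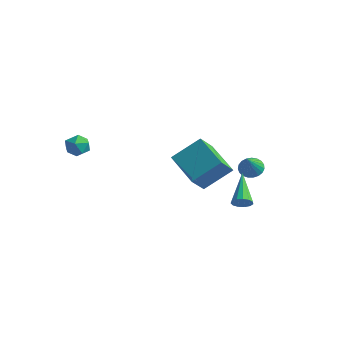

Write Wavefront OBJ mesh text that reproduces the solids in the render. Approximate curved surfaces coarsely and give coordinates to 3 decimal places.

v 2.266 4.248 -1.359
v 2.705 3.959 -1.789
v 2.814 3.332 -0.181
v 2.856 4.177 -1.689
v 2.904 4.407 -1.533
v 2.841 4.61 -1.346
v 2.679 4.75 -1.161
v 2.446 4.804 -1.011
v 2.181 4.761 -0.921
v 1.931 4.63 -0.906
v 1.739 4.433 -0.97
v 1.638 4.204 -1.101
v 1.645 3.982 -1.277
v 1.76 3.807 -1.467
v 1.962 3.708 -1.638
v 2.216 3.702 -1.761
v 2.479 3.791 -1.814
v -3.763 -2.404 0.956
v -3.16 -1.965 0.929
v -3.12 -3.315 0.491
v -2.517 -2.876 0.464
v -2.789 -3.098 1.124
v -3.186 -2.534 1.411
v -3.094 -2.746 0.009
v -3.491 -2.182 0.296
v -2.746 -2.176 0.344
v -2.557 -2.394 1.033
v -3.723 -2.886 0.387
v -3.534 -3.104 1.076
v 4.156 1.642 -2.143
v 4.571 1.692 -1.771
v 2.944 2.898 -0.957
v 4.61 1.925 -1.979
v 4.504 2.069 -2.24
v 4.288 2.077 -2.469
v 4.03 1.947 -2.595
v 3.811 1.719 -2.577
v 3.702 1.468 -2.421
v 3.737 1.271 -2.177
v 3.905 1.192 -1.922
v 4.153 1.256 -1.737
v 4.401 1.442 -1.68
v 0.727 2.408 -2.822
v 0.903 1.373 -1.822
v -1.248 2.871 -1.997
v -1.072 1.836 -0.996
v 1.532 3.704 -1.624
v 1.708 2.669 -0.623
v -0.443 4.167 -0.798
v -0.267 3.132 0.202
f 2 1 4
f 2 4 3
f 4 1 5
f 4 5 3
f 5 1 6
f 5 6 3
f 6 1 7
f 6 7 3
f 7 1 8
f 7 8 3
f 8 1 9
f 8 9 3
f 9 1 10
f 9 10 3
f 10 1 11
f 10 11 3
f 11 1 12
f 11 12 3
f 12 1 13
f 12 13 3
f 13 1 14
f 13 14 3
f 14 1 15
f 14 15 3
f 15 1 16
f 15 16 3
f 16 1 17
f 16 17 3
f 17 1 2
f 17 2 3
f 18 29 23
f 18 23 19
f 18 19 25
f 18 25 28
f 18 28 29
f 19 23 27
f 23 29 22
f 29 28 20
f 28 25 24
f 25 19 26
f 21 27 22
f 21 22 20
f 21 20 24
f 21 24 26
f 21 26 27
f 22 27 23
f 20 22 29
f 24 20 28
f 26 24 25
f 27 26 19
f 31 30 33
f 31 33 32
f 33 30 34
f 33 34 32
f 34 30 35
f 34 35 32
f 35 30 36
f 35 36 32
f 36 30 37
f 36 37 32
f 37 30 38
f 37 38 32
f 38 30 39
f 38 39 32
f 39 30 40
f 39 40 32
f 40 30 41
f 40 41 32
f 41 30 42
f 41 42 32
f 42 30 31
f 42 31 32
f 44 46 43
f 47 44 43
f 43 46 45
f 45 47 43
f 44 50 46
f 48 44 47
f 48 50 44
f 46 50 45
f 49 47 45
f 45 50 49
f 49 48 47
f 50 48 49



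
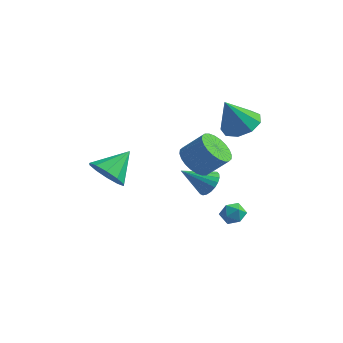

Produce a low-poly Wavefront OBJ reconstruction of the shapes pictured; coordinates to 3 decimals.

v 1.479 1.541 -2.08
v 2.058 1.549 -1.484
v 0.361 0.599 -0.98
v 1.881 1.838 -1.417
v 1.635 2.075 -1.464
v 1.362 2.22 -1.617
v 1.109 2.248 -1.851
v 0.921 2.153 -2.124
v 0.829 1.953 -2.389
v 0.849 1.681 -2.601
v 0.979 1.385 -2.723
v 1.195 1.117 -2.734
v 1.46 0.921 -2.631
v 1.729 0.833 -2.433
v 1.954 0.867 -2.174
v 2.098 1.018 -1.899
v 2.134 1.259 -1.655
v -0.89 -4.382 1.057
v 0.033 -4.903 1.351
v -0.43 -2.978 2.103
v 0.167 -4.534 0.796
v -0.102 -4.107 0.341
v -0.673 -3.785 0.159
v -1.326 -3.691 0.321
v -1.813 -3.861 0.764
v -1.948 -4.23 1.319
v -1.678 -4.657 1.774
v -1.108 -4.979 1.955
v -0.454 -5.073 1.793
v 3.386 1.252 3.008
v 4.062 1.957 3.515
v 2.854 0.508 4.752
v 3.38 2.265 3.438
v 2.7 2.099 3.16
v 2.342 1.537 2.811
v 2.472 0.842 2.554
v 3.03 0.339 2.509
v 3.754 0.263 2.698
v 4.306 0.651 3.031
v 4.428 1.319 3.354
v 3.655 0.606 -2.312
v 4.203 0.502 -2.791
v 2.997 -0.202 -2.889
v 3.545 -0.306 -3.368
v 3.619 -0.529 -2.671
v 4.026 -0.03 -2.314
v 3.174 0.33 -3.366
v 3.581 0.829 -3.009
v 3.906 0.331 -3.443
v 4.181 -0.199 -3.013
v 3.019 0.499 -2.667
v 3.294 -0.031 -2.237
v 1.93 -0.798 0.941
v 2.503 -1.62 0.704
v 3.524 -1.225 1.802
v 2.95 -0.402 2.039
v 2.659 -1.342 0.459
v 3.68 -0.947 1.557
v 2.704 -0.982 0.288
v 3.725 -0.586 1.385
v 2.631 -0.593 0.215
v 3.652 -0.198 1.313
v 2.452 -0.236 0.254
v 3.472 0.16 1.351
v 2.192 0.036 0.397
v 3.213 0.431 1.494
v 1.893 0.181 0.622
v 2.914 0.576 1.72
v 1.6 0.177 0.897
v 2.62 0.572 1.994
v 1.356 0.025 1.178
v 2.377 0.42 2.276
v 1.2 -0.253 1.423
v 2.221 0.142 2.521
v 1.155 -0.614 1.595
v 2.176 -0.218 2.692
v 1.228 -1.002 1.667
v 2.249 -0.607 2.765
v 1.408 -1.36 1.629
v 2.428 -0.964 2.726
v 1.667 -1.631 1.486
v 2.688 -1.236 2.583
v 1.966 -1.776 1.26
v 2.987 -1.381 2.358
v 2.26 -1.772 0.986
v 3.28 -1.377 2.083
f 2 1 4
f 2 4 3
f 4 1 5
f 4 5 3
f 5 1 6
f 5 6 3
f 6 1 7
f 6 7 3
f 7 1 8
f 7 8 3
f 8 1 9
f 8 9 3
f 9 1 10
f 9 10 3
f 10 1 11
f 10 11 3
f 11 1 12
f 11 12 3
f 12 1 13
f 12 13 3
f 13 1 14
f 13 14 3
f 14 1 15
f 14 15 3
f 15 1 16
f 15 16 3
f 16 1 17
f 16 17 3
f 17 1 2
f 17 2 3
f 19 18 21
f 19 21 20
f 21 18 22
f 21 22 20
f 22 18 23
f 22 23 20
f 23 18 24
f 23 24 20
f 24 18 25
f 24 25 20
f 25 18 26
f 25 26 20
f 26 18 27
f 26 27 20
f 27 18 28
f 27 28 20
f 28 18 29
f 28 29 20
f 29 18 19
f 29 19 20
f 31 30 33
f 31 33 32
f 33 30 34
f 33 34 32
f 34 30 35
f 34 35 32
f 35 30 36
f 35 36 32
f 36 30 37
f 36 37 32
f 37 30 38
f 37 38 32
f 38 30 39
f 38 39 32
f 39 30 40
f 39 40 32
f 40 30 31
f 40 31 32
f 41 52 46
f 41 46 42
f 41 42 48
f 41 48 51
f 41 51 52
f 42 46 50
f 46 52 45
f 52 51 43
f 51 48 47
f 48 42 49
f 44 50 45
f 44 45 43
f 44 43 47
f 44 47 49
f 44 49 50
f 45 50 46
f 43 45 52
f 47 43 51
f 49 47 48
f 50 49 42
f 54 53 57
f 54 57 55
f 55 57 58
f 55 58 56
f 57 53 59
f 57 59 58
f 58 59 60
f 58 60 56
f 59 53 61
f 59 61 60
f 60 61 62
f 60 62 56
f 61 53 63
f 61 63 62
f 62 63 64
f 62 64 56
f 63 53 65
f 63 65 64
f 64 65 66
f 64 66 56
f 65 53 67
f 65 67 66
f 66 67 68
f 66 68 56
f 67 53 69
f 67 69 68
f 68 69 70
f 68 70 56
f 69 53 71
f 69 71 70
f 70 71 72
f 70 72 56
f 71 53 73
f 71 73 72
f 72 73 74
f 72 74 56
f 73 53 75
f 73 75 74
f 74 75 76
f 74 76 56
f 75 53 77
f 75 77 76
f 76 77 78
f 76 78 56
f 77 53 79
f 77 79 78
f 78 79 80
f 78 80 56
f 79 53 81
f 79 81 80
f 80 81 82
f 80 82 56
f 81 53 83
f 81 83 82
f 82 83 84
f 82 84 56
f 83 53 85
f 83 85 84
f 84 85 86
f 84 86 56
f 85 53 54
f 85 54 86
f 86 54 55
f 86 55 56



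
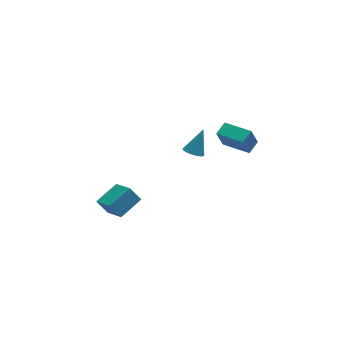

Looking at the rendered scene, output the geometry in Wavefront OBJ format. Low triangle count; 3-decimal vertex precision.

v -4.172 -2.604 -0.45
v -2.809 -2.033 0.078
v -4.411 -1.042 -1.523
v -3.047 -0.47 -0.994
v -3.693 -3.05 -1.206
v -2.329 -2.478 -0.677
v -3.931 -1.487 -2.278
v -2.568 -0.916 -1.75
v 4.066 -2.25 0.956
v 3.621 -2.342 2.173
v 3.103 -0.785 0.713
v 2.657 -0.877 1.931
v 4.763 -1.743 1.249
v 4.317 -1.835 2.467
v 3.799 -0.278 1.007
v 3.354 -0.37 2.224
v 1.685 0.065 -0.302
v 2.246 -0.028 -0.596
v 2.475 0.575 1.042
v 2.198 0.209 -0.657
v 2.072 0.424 -0.665
v 1.886 0.585 -0.617
v 1.671 0.666 -0.521
v 1.457 0.656 -0.392
v 1.278 0.556 -0.249
v 1.162 0.381 -0.115
v 1.125 0.158 -0.008
v 1.173 -0.079 0.053
v 1.299 -0.294 0.061
v 1.484 -0.455 0.013
v 1.7 -0.536 -0.083
v 1.914 -0.526 -0.212
v 2.092 -0.426 -0.355
v 2.209 -0.251 -0.49
f 2 4 1
f 5 2 1
f 1 4 3
f 3 5 1
f 2 8 4
f 6 2 5
f 6 8 2
f 4 8 3
f 7 5 3
f 3 8 7
f 7 6 5
f 8 6 7
f 10 12 9
f 13 10 9
f 9 12 11
f 11 13 9
f 10 16 12
f 14 10 13
f 14 16 10
f 12 16 11
f 15 13 11
f 11 16 15
f 15 14 13
f 16 14 15
f 18 17 20
f 18 20 19
f 20 17 21
f 20 21 19
f 21 17 22
f 21 22 19
f 22 17 23
f 22 23 19
f 23 17 24
f 23 24 19
f 24 17 25
f 24 25 19
f 25 17 26
f 25 26 19
f 26 17 27
f 26 27 19
f 27 17 28
f 27 28 19
f 28 17 29
f 28 29 19
f 29 17 30
f 29 30 19
f 30 17 31
f 30 31 19
f 31 17 32
f 31 32 19
f 32 17 33
f 32 33 19
f 33 17 34
f 33 34 19
f 34 17 18
f 34 18 19



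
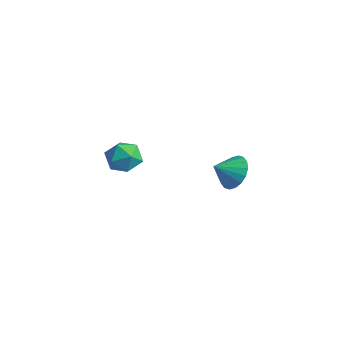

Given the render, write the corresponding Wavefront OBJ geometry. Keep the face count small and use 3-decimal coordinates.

v -3.682 0.886 -3.379
v -3.048 1.7 -3.05
v -2.632 -0.26 -2.57
v -1.998 0.554 -2.241
v -2.994 0.443 -1.83
v -3.643 1.151 -2.33
v -2.037 0.289 -3.29
v -2.686 0.997 -3.79
v -2.031 1.331 -2.995
v -2.623 1.426 -2.092
v -3.057 0.014 -3.528
v -3.649 0.109 -2.625
v 3.691 2.314 -1.113
v 4.462 1.728 -1.52
v 3.309 1.306 -0.387
v 4.664 1.921 -1.146
v 4.674 2.192 -0.766
v 4.489 2.487 -0.454
v 4.147 2.748 -0.273
v 3.713 2.922 -0.258
v 3.276 2.977 -0.413
v 2.921 2.9 -0.707
v 2.718 2.707 -1.081
v 2.708 2.436 -1.461
v 2.893 2.141 -1.773
v 3.236 1.88 -1.954
v 3.669 1.705 -1.969
v 4.106 1.651 -1.814
f 1 12 6
f 1 6 2
f 1 2 8
f 1 8 11
f 1 11 12
f 2 6 10
f 6 12 5
f 12 11 3
f 11 8 7
f 8 2 9
f 4 10 5
f 4 5 3
f 4 3 7
f 4 7 9
f 4 9 10
f 5 10 6
f 3 5 12
f 7 3 11
f 9 7 8
f 10 9 2
f 14 13 16
f 14 16 15
f 16 13 17
f 16 17 15
f 17 13 18
f 17 18 15
f 18 13 19
f 18 19 15
f 19 13 20
f 19 20 15
f 20 13 21
f 20 21 15
f 21 13 22
f 21 22 15
f 22 13 23
f 22 23 15
f 23 13 24
f 23 24 15
f 24 13 25
f 24 25 15
f 25 13 26
f 25 26 15
f 26 13 27
f 26 27 15
f 27 13 28
f 27 28 15
f 28 13 14
f 28 14 15



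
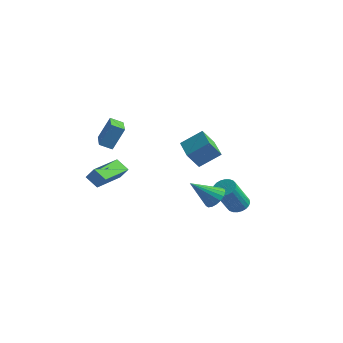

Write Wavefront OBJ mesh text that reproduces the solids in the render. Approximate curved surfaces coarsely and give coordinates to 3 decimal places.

v -4.357 -3.041 1.7
v -4.013 -2.417 3.088
v -3.821 -2.548 1.345
v -3.477 -1.924 2.733
v -3.003 -4.336 1.947
v -2.659 -3.712 3.335
v -2.467 -3.843 1.592
v -2.123 -3.219 2.98
v -0.801 -0.22 1.363
v -0.001 0.719 2.233
v -0.48 0.414 0.383
v 0.32 1.353 1.254
v 0.6 -1.233 1.166
v 1.4 -0.294 2.037
v 0.921 -0.599 0.187
v 1.721 0.34 1.057
v 3.016 0.257 -2.306
v 3.565 -0.066 -2.545
v 3.592 -1.281 -0.832
v 3.044 -0.957 -0.594
v 3.677 0.131 -2.407
v 3.704 -1.084 -0.694
v 3.688 0.347 -2.253
v 3.716 -0.868 -0.541
v 3.597 0.55 -2.108
v 3.625 -0.665 -0.396
v 3.418 0.708 -1.993
v 3.445 -0.507 -0.281
v 3.178 0.797 -1.926
v 3.205 -0.417 -0.213
v 2.913 0.805 -1.916
v 2.94 -0.41 -0.204
v 2.663 0.729 -1.966
v 2.691 -0.486 -0.254
v 2.468 0.581 -2.068
v 2.495 -0.634 -0.355
v 2.356 0.384 -2.206
v 2.383 -0.831 -0.493
v 2.344 0.168 -2.359
v 2.372 -1.047 -0.647
v 2.435 -0.035 -2.504
v 2.463 -1.25 -0.792
v 2.615 -0.193 -2.619
v 2.642 -1.408 -0.907
v 2.855 -0.283 -2.687
v 2.882 -1.497 -0.974
v 3.12 -0.29 -2.696
v 3.147 -1.505 -0.984
v 3.369 -0.214 -2.646
v 3.397 -1.429 -0.934
v -2.954 -4.574 -1.222
v -3.724 -4.67 -0.64
v -3.261 -2.446 -1.275
v -4.03 -2.543 -0.693
v -2.41 -4.477 -0.487
v -3.179 -4.574 0.095
v -2.716 -2.35 -0.54
v -3.486 -2.446 0.042
v 4.074 -2.886 -0.339
v 4.741 -2.997 0.009
v 3.266 -3.994 0.859
v 4.614 -2.728 0.172
v 4.381 -2.491 0.234
v 4.087 -2.333 0.182
v 3.79 -2.284 0.027
v 3.549 -2.354 -0.2
v 3.413 -2.53 -0.455
v 3.407 -2.776 -0.686
v 3.533 -3.044 -0.849
v 3.767 -3.281 -0.911
v 4.061 -3.44 -0.859
v 4.358 -3.489 -0.705
v 4.598 -3.419 -0.478
v 4.735 -3.243 -0.223
f 2 4 1
f 5 2 1
f 1 4 3
f 3 5 1
f 2 8 4
f 6 2 5
f 6 8 2
f 4 8 3
f 7 5 3
f 3 8 7
f 7 6 5
f 8 6 7
f 10 12 9
f 13 10 9
f 9 12 11
f 11 13 9
f 10 16 12
f 14 10 13
f 14 16 10
f 12 16 11
f 15 13 11
f 11 16 15
f 15 14 13
f 16 14 15
f 18 17 21
f 18 21 19
f 19 21 22
f 19 22 20
f 21 17 23
f 21 23 22
f 22 23 24
f 22 24 20
f 23 17 25
f 23 25 24
f 24 25 26
f 24 26 20
f 25 17 27
f 25 27 26
f 26 27 28
f 26 28 20
f 27 17 29
f 27 29 28
f 28 29 30
f 28 30 20
f 29 17 31
f 29 31 30
f 30 31 32
f 30 32 20
f 31 17 33
f 31 33 32
f 32 33 34
f 32 34 20
f 33 17 35
f 33 35 34
f 34 35 36
f 34 36 20
f 35 17 37
f 35 37 36
f 36 37 38
f 36 38 20
f 37 17 39
f 37 39 38
f 38 39 40
f 38 40 20
f 39 17 41
f 39 41 40
f 40 41 42
f 40 42 20
f 41 17 43
f 41 43 42
f 42 43 44
f 42 44 20
f 43 17 45
f 43 45 44
f 44 45 46
f 44 46 20
f 45 17 47
f 45 47 46
f 46 47 48
f 46 48 20
f 47 17 49
f 47 49 48
f 48 49 50
f 48 50 20
f 49 17 18
f 49 18 50
f 50 18 19
f 50 19 20
f 52 54 51
f 55 52 51
f 51 54 53
f 53 55 51
f 52 58 54
f 56 52 55
f 56 58 52
f 54 58 53
f 57 55 53
f 53 58 57
f 57 56 55
f 58 56 57
f 60 59 62
f 60 62 61
f 62 59 63
f 62 63 61
f 63 59 64
f 63 64 61
f 64 59 65
f 64 65 61
f 65 59 66
f 65 66 61
f 66 59 67
f 66 67 61
f 67 59 68
f 67 68 61
f 68 59 69
f 68 69 61
f 69 59 70
f 69 70 61
f 70 59 71
f 70 71 61
f 71 59 72
f 71 72 61
f 72 59 73
f 72 73 61
f 73 59 74
f 73 74 61
f 74 59 60
f 74 60 61



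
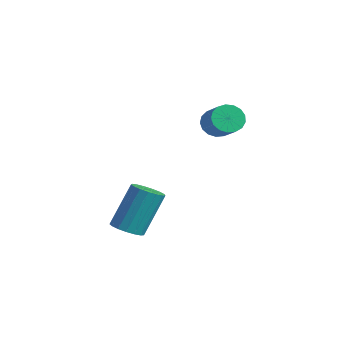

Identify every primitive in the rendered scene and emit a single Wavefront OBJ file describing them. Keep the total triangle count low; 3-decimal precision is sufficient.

v -0.029 -3.111 -0.15
v 0.624 -3.199 -0.103
v 0.621 -2.298 1.637
v -0.031 -2.209 1.59
v 0.595 -2.92 -0.248
v 0.593 -2.019 1.492
v 0.424 -2.684 -0.37
v 0.422 -1.783 1.37
v 0.149 -2.546 -0.442
v 0.147 -1.645 1.298
v -0.166 -2.538 -0.447
v -0.169 -1.636 1.293
v -0.451 -2.66 -0.384
v -0.453 -1.759 1.356
v -0.638 -2.886 -0.267
v -0.641 -1.985 1.473
v -0.686 -3.163 -0.124
v -0.689 -2.262 1.617
v -0.584 -3.429 0.014
v -0.586 -2.527 1.754
v -0.354 -3.621 0.114
v -0.356 -2.72 1.854
v -0.05 -3.696 0.153
v -0.052 -2.795 1.894
v 0.259 -3.638 0.123
v 0.257 -2.736 1.864
v 0.502 -3.458 0.031
v 0.5 -2.557 1.771
v -1.434 1.681 3.568
v -1.152 1.44 3.01
v -0.104 1.219 3.634
v -0.386 1.459 4.192
v -1.082 1.753 3.002
v -0.034 1.531 3.627
v -1.092 2.049 3.125
v -0.044 1.828 3.749
v -1.181 2.261 3.349
v -0.133 2.039 3.973
v -1.327 2.34 3.623
v -0.279 2.118 4.247
v -1.498 2.268 3.884
v -0.45 2.046 4.509
v -1.655 2.061 4.073
v -0.606 1.84 4.698
v -1.76 1.768 4.147
v -0.712 1.546 4.771
v -1.791 1.454 4.087
v -0.743 1.232 4.712
v -1.741 1.192 3.909
v -0.692 0.971 4.533
v -1.619 1.043 3.653
v -0.571 0.821 4.277
v -1.456 1.039 3.377
v -0.408 0.817 4.001
v -1.287 1.183 3.145
v -0.239 0.961 3.769
f 2 1 5
f 2 5 3
f 3 5 6
f 3 6 4
f 5 1 7
f 5 7 6
f 6 7 8
f 6 8 4
f 7 1 9
f 7 9 8
f 8 9 10
f 8 10 4
f 9 1 11
f 9 11 10
f 10 11 12
f 10 12 4
f 11 1 13
f 11 13 12
f 12 13 14
f 12 14 4
f 13 1 15
f 13 15 14
f 14 15 16
f 14 16 4
f 15 1 17
f 15 17 16
f 16 17 18
f 16 18 4
f 17 1 19
f 17 19 18
f 18 19 20
f 18 20 4
f 19 1 21
f 19 21 20
f 20 21 22
f 20 22 4
f 21 1 23
f 21 23 22
f 22 23 24
f 22 24 4
f 23 1 25
f 23 25 24
f 24 25 26
f 24 26 4
f 25 1 27
f 25 27 26
f 26 27 28
f 26 28 4
f 27 1 2
f 27 2 28
f 28 2 3
f 28 3 4
f 30 29 33
f 30 33 31
f 31 33 34
f 31 34 32
f 33 29 35
f 33 35 34
f 34 35 36
f 34 36 32
f 35 29 37
f 35 37 36
f 36 37 38
f 36 38 32
f 37 29 39
f 37 39 38
f 38 39 40
f 38 40 32
f 39 29 41
f 39 41 40
f 40 41 42
f 40 42 32
f 41 29 43
f 41 43 42
f 42 43 44
f 42 44 32
f 43 29 45
f 43 45 44
f 44 45 46
f 44 46 32
f 45 29 47
f 45 47 46
f 46 47 48
f 46 48 32
f 47 29 49
f 47 49 48
f 48 49 50
f 48 50 32
f 49 29 51
f 49 51 50
f 50 51 52
f 50 52 32
f 51 29 53
f 51 53 52
f 52 53 54
f 52 54 32
f 53 29 55
f 53 55 54
f 54 55 56
f 54 56 32
f 55 29 30
f 55 30 56
f 56 30 31
f 56 31 32

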